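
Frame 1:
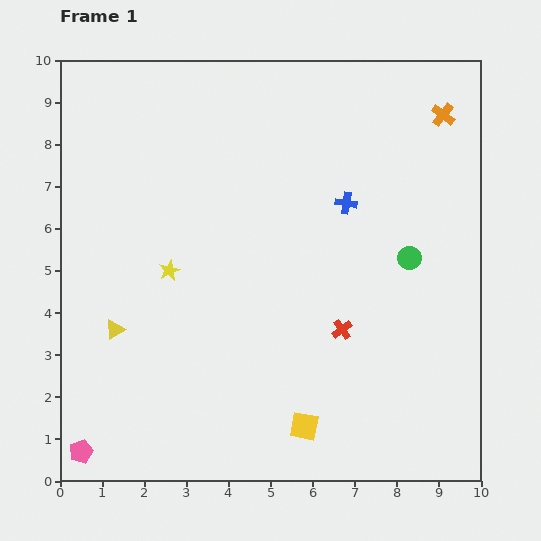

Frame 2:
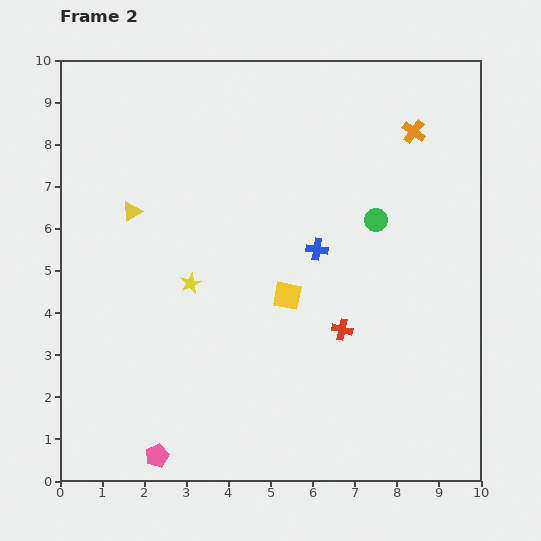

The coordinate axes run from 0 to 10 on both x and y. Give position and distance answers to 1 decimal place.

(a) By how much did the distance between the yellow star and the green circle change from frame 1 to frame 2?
-1.1

Distance in frame 1: 5.7. Distance in frame 2: 4.6.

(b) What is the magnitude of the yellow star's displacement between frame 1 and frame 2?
0.6

The yellow star moved from (2.6, 5.0) to (3.1, 4.7), a distance of √(0.5² + 0.3²) ≈ 0.6.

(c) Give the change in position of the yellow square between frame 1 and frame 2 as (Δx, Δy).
(-0.4, 3.1)

The yellow square was at (5.8, 1.3) in frame 1 and (5.4, 4.4) in frame 2.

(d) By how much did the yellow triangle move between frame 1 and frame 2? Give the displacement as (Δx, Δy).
(0.4, 2.8)

The yellow triangle was at (1.3, 3.6) in frame 1 and (1.7, 6.4) in frame 2.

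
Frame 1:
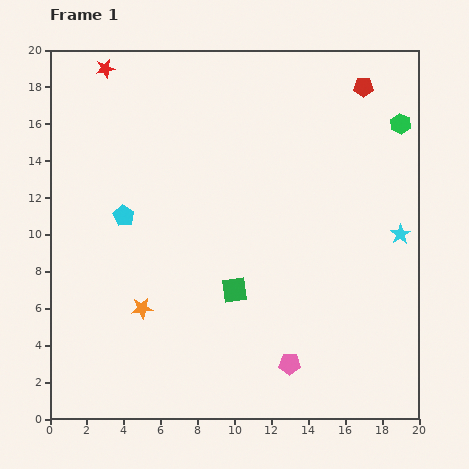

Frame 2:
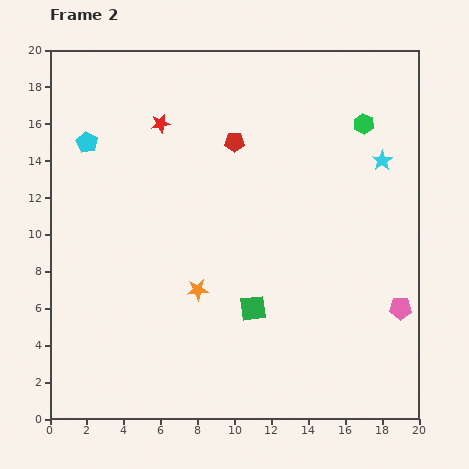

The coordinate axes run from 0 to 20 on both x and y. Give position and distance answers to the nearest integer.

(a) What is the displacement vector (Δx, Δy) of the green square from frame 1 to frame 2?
(1, -1)

The green square was at (10, 7) in frame 1 and (11, 6) in frame 2.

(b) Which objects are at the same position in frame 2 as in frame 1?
none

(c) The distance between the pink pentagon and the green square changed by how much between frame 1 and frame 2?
+3

Distance in frame 1: 5. Distance in frame 2: 8.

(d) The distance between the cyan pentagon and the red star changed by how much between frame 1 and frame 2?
-4

Distance in frame 1: 8. Distance in frame 2: 4.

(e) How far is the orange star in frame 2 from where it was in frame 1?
3

The orange star moved from (5, 6) to (8, 7), a distance of √(3² + 1²) ≈ 3.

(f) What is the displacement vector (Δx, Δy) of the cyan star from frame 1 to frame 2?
(-1, 4)

The cyan star was at (19, 10) in frame 1 and (18, 14) in frame 2.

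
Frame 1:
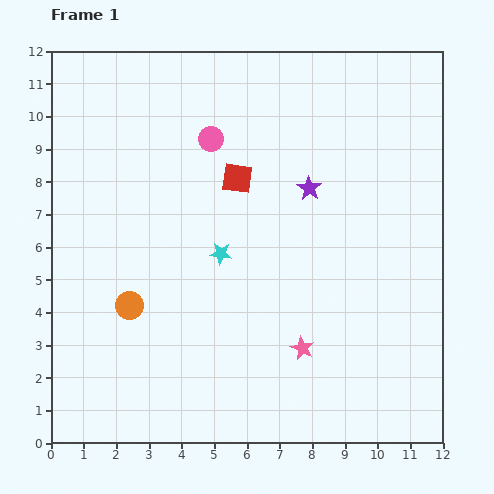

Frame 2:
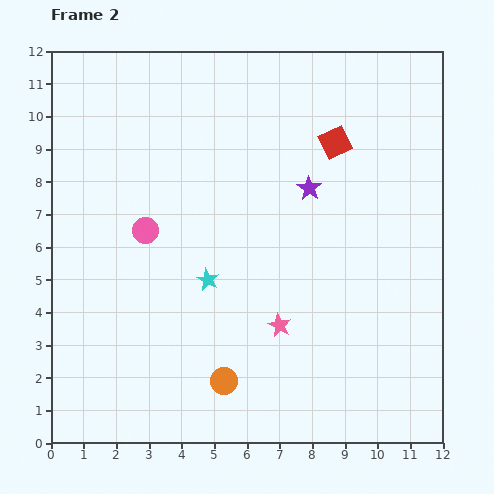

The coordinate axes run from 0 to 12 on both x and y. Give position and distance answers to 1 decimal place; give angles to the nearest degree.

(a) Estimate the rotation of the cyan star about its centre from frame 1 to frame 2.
20° clockwise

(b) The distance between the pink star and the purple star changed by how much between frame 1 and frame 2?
-0.6

Distance in frame 1: 4.9. Distance in frame 2: 4.3.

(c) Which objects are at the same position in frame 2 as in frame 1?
the purple star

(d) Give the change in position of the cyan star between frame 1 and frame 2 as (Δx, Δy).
(-0.4, -0.8)

The cyan star was at (5.2, 5.8) in frame 1 and (4.8, 5.0) in frame 2.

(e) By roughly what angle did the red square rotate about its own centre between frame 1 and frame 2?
33° counter-clockwise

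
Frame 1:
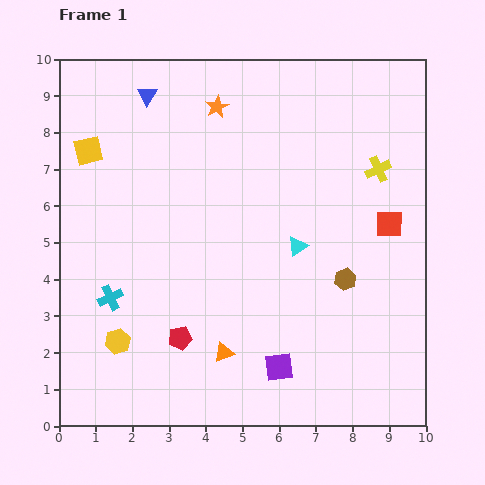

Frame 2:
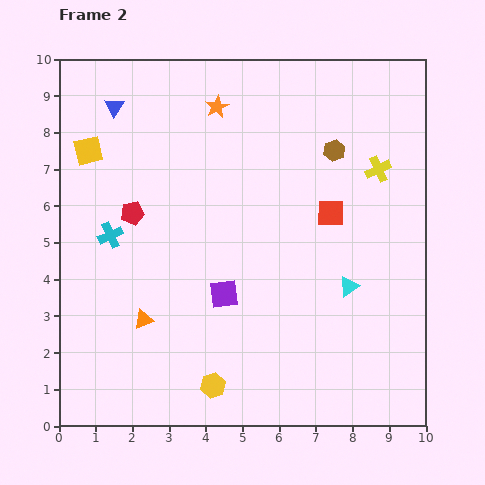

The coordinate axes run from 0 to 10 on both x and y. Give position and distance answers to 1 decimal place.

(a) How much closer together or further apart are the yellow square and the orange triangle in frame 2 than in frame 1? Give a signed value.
-1.8

Distance in frame 1: 6.6. Distance in frame 2: 4.8.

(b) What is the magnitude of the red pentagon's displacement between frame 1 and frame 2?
3.6

The red pentagon moved from (3.3, 2.4) to (2.0, 5.8), a distance of √(1.3² + 3.4²) ≈ 3.6.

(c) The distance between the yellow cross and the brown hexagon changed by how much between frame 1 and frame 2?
-1.8

Distance in frame 1: 3.1. Distance in frame 2: 1.3.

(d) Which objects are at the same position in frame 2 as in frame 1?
the yellow square, the orange star, the yellow cross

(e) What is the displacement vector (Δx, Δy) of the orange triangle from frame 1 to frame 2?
(-2.2, 0.9)

The orange triangle was at (4.5, 2.0) in frame 1 and (2.3, 2.9) in frame 2.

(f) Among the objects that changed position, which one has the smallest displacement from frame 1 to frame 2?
the blue triangle

(moved 0.9)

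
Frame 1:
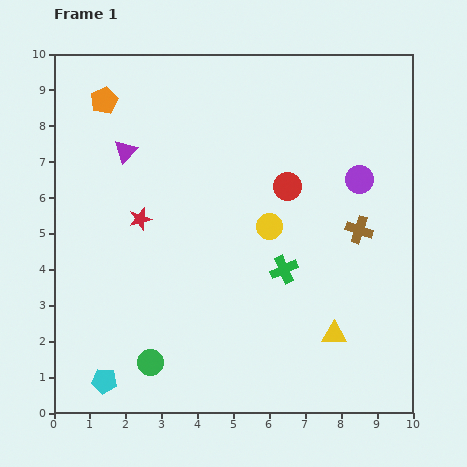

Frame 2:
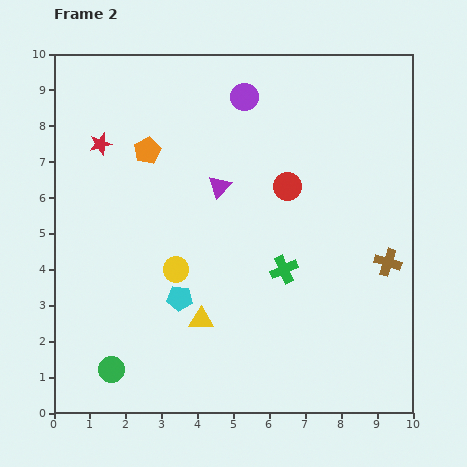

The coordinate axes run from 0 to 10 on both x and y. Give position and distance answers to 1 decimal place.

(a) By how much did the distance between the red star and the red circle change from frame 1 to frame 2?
+1.1

Distance in frame 1: 4.2. Distance in frame 2: 5.3.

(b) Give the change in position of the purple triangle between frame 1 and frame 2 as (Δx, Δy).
(2.6, -1.0)

The purple triangle was at (2.0, 7.3) in frame 1 and (4.6, 6.3) in frame 2.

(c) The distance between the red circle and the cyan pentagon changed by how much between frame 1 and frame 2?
-3.1

Distance in frame 1: 7.4. Distance in frame 2: 4.3.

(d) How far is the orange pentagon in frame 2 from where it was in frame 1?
1.8

The orange pentagon moved from (1.4, 8.7) to (2.6, 7.3), a distance of √(1.2² + 1.4²) ≈ 1.8.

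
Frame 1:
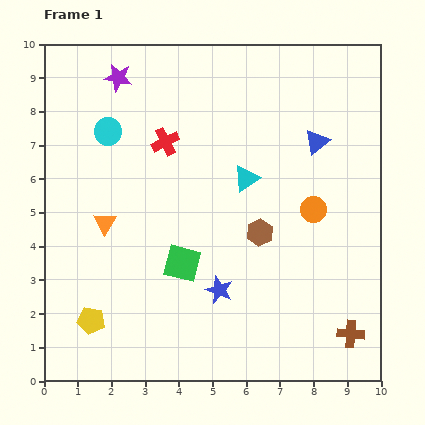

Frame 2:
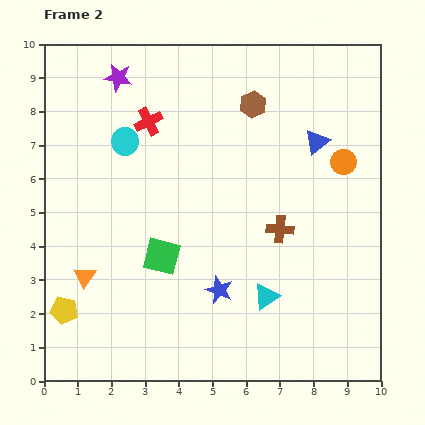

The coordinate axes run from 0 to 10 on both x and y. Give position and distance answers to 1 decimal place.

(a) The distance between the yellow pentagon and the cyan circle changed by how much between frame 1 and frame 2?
-0.3

Distance in frame 1: 5.6. Distance in frame 2: 5.3.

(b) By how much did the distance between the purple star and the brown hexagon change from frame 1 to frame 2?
-2.1

Distance in frame 1: 6.2. Distance in frame 2: 4.1.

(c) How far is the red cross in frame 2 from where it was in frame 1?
0.8

The red cross moved from (3.6, 7.1) to (3.1, 7.7), a distance of √(0.5² + 0.6²) ≈ 0.8.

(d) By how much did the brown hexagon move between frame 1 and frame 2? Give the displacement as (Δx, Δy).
(-0.2, 3.8)

The brown hexagon was at (6.4, 4.4) in frame 1 and (6.2, 8.2) in frame 2.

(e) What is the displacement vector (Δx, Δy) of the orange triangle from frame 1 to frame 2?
(-0.6, -1.6)

The orange triangle was at (1.8, 4.7) in frame 1 and (1.2, 3.1) in frame 2.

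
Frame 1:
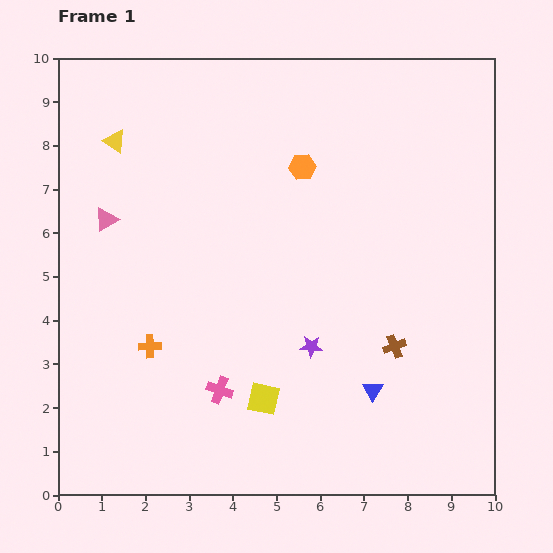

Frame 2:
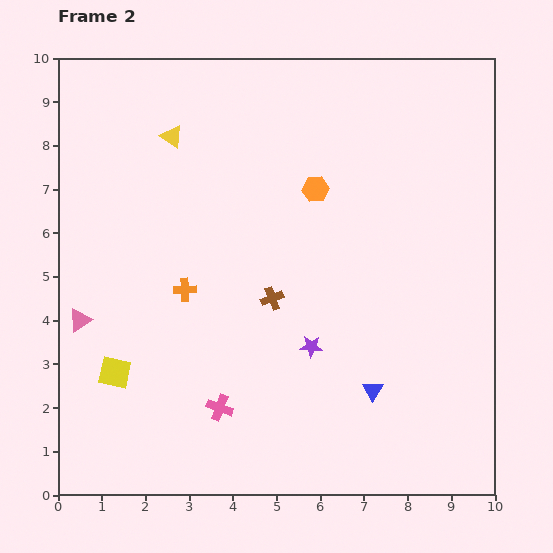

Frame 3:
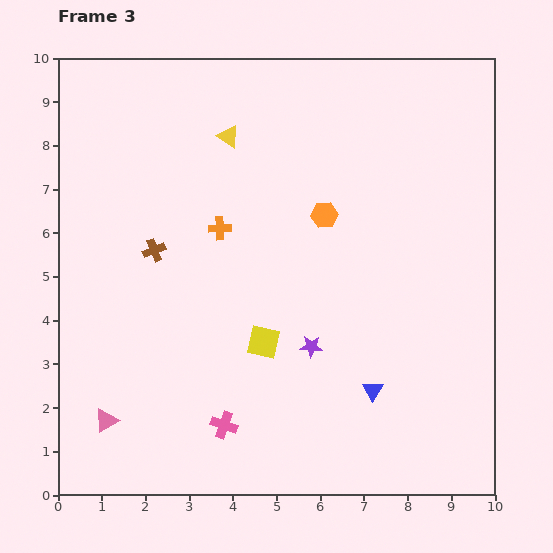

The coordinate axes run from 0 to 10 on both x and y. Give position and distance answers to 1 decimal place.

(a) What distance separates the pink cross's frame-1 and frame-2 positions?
0.4

The pink cross moved from (3.7, 2.4) to (3.7, 2.0), a distance of √(0.0² + 0.4²) ≈ 0.4.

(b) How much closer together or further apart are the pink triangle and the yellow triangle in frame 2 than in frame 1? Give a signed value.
+2.9

Distance in frame 1: 1.8. Distance in frame 2: 4.7.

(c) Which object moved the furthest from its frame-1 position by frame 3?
the brown cross

(moved 5.9; next 4.6)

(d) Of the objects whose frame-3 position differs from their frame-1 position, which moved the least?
the pink cross

(moved 0.8)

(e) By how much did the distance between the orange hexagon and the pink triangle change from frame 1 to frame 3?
+2.2

Distance in frame 1: 4.7. Distance in frame 3: 6.9.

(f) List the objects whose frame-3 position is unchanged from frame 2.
the purple star, the blue triangle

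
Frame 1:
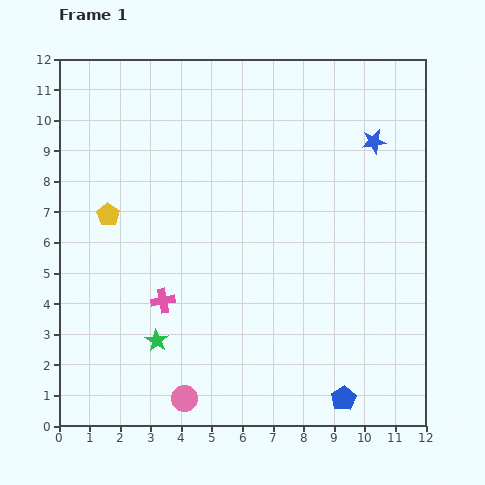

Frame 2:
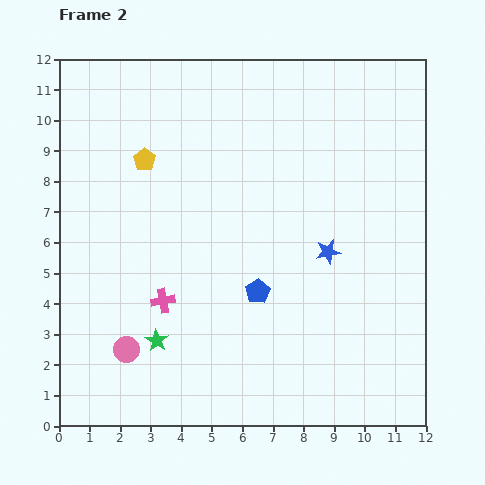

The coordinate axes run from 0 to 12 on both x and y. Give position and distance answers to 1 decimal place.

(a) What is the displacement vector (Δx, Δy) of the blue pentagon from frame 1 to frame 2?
(-2.8, 3.5)

The blue pentagon was at (9.3, 0.9) in frame 1 and (6.5, 4.4) in frame 2.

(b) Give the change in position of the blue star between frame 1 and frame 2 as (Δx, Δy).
(-1.5, -3.6)

The blue star was at (10.3, 9.3) in frame 1 and (8.8, 5.7) in frame 2.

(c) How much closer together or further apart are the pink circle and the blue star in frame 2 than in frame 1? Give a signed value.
-3.1

Distance in frame 1: 10.4. Distance in frame 2: 7.3.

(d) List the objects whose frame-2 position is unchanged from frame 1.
the green star, the pink cross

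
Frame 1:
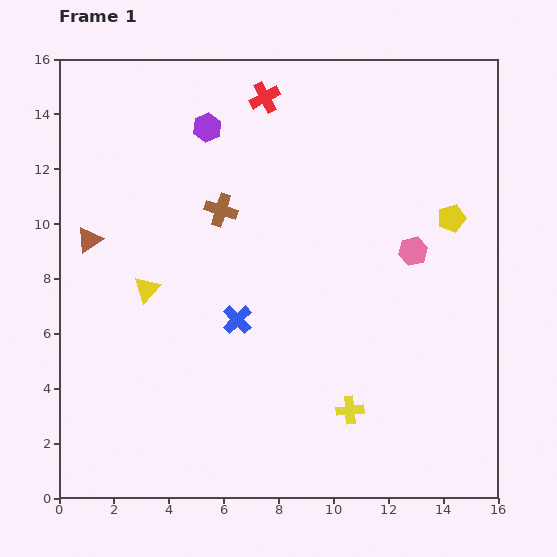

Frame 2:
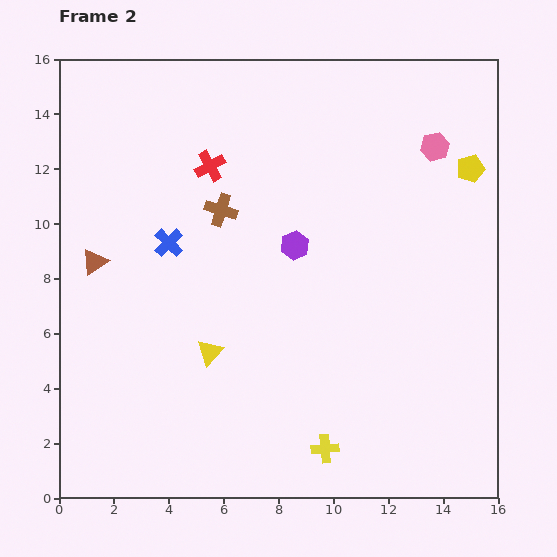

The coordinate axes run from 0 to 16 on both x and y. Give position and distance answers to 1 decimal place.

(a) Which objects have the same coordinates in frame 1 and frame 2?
the brown cross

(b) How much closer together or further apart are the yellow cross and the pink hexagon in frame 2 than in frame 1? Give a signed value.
+5.5

Distance in frame 1: 6.2. Distance in frame 2: 11.7.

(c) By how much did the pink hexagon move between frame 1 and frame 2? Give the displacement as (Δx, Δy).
(0.8, 3.8)

The pink hexagon was at (12.9, 9.0) in frame 1 and (13.7, 12.8) in frame 2.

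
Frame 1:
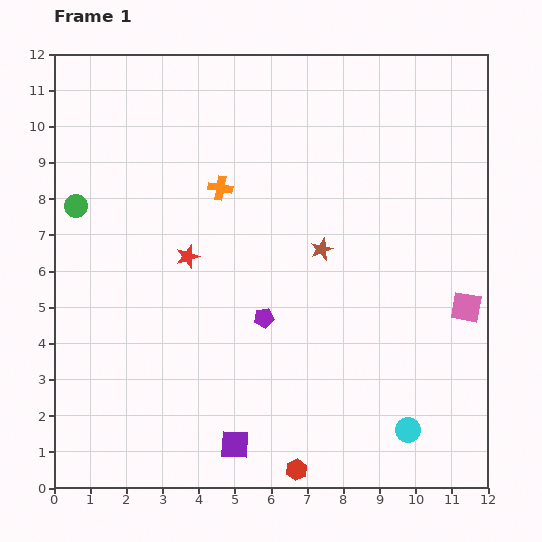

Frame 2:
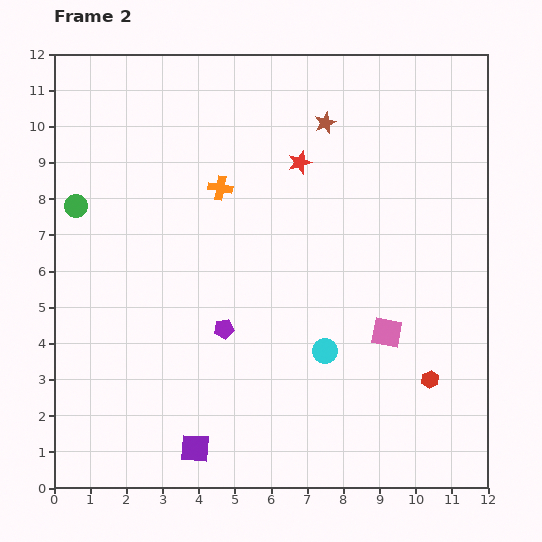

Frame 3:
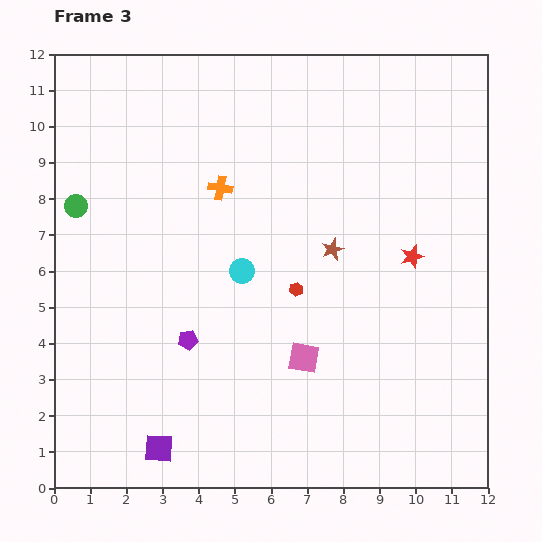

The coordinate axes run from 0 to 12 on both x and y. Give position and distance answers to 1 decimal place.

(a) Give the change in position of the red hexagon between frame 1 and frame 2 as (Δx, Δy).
(3.7, 2.5)

The red hexagon was at (6.7, 0.5) in frame 1 and (10.4, 3.0) in frame 2.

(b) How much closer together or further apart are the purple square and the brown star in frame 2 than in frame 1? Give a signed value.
+3.8

Distance in frame 1: 5.9. Distance in frame 2: 9.7.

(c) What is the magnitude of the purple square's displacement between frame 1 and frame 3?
2.1

The purple square moved from (5.0, 1.2) to (2.9, 1.1), a distance of √(2.1² + 0.1²) ≈ 2.1.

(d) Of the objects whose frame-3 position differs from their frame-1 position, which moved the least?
the brown star

(moved 0.3)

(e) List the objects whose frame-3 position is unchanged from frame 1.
the green circle, the orange cross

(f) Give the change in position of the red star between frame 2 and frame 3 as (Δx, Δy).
(3.1, -2.6)

The red star was at (6.8, 9.0) in frame 2 and (9.9, 6.4) in frame 3.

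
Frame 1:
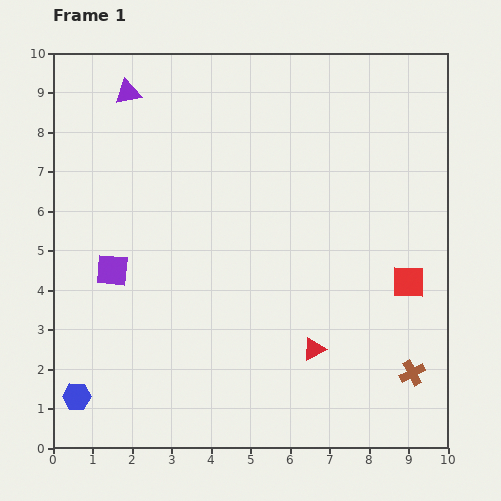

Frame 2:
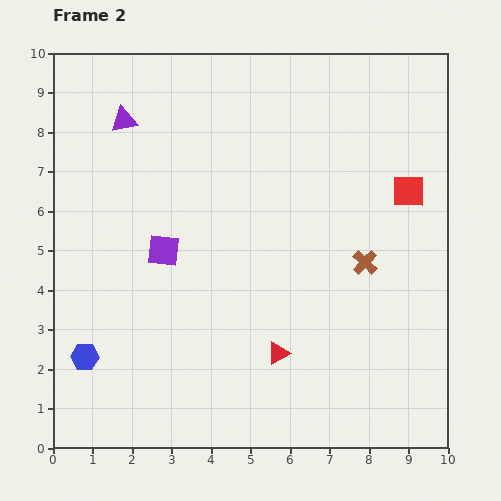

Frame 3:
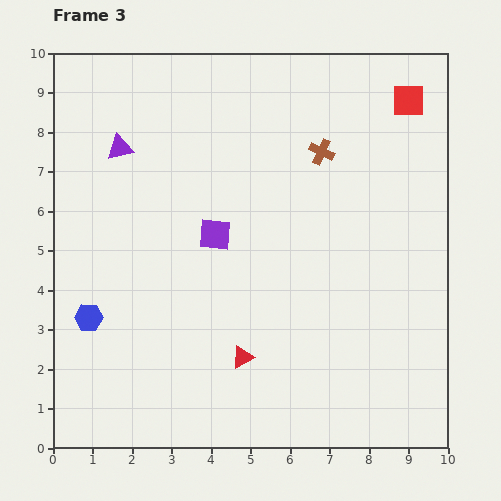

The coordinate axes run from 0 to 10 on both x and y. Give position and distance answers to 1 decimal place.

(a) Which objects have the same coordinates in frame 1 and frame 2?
none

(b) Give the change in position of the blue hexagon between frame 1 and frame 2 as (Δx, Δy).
(0.2, 1.0)

The blue hexagon was at (0.6, 1.3) in frame 1 and (0.8, 2.3) in frame 2.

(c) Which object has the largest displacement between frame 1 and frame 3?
the brown cross

(moved 6.1; next 4.6)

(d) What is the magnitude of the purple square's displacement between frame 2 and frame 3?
1.4

The purple square moved from (2.8, 5.0) to (4.1, 5.4), a distance of √(1.3² + 0.4²) ≈ 1.4.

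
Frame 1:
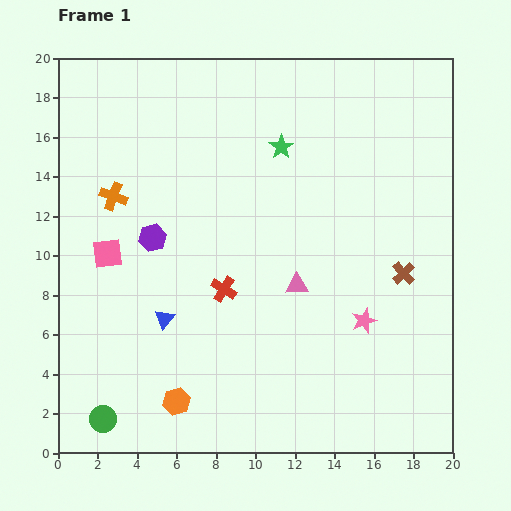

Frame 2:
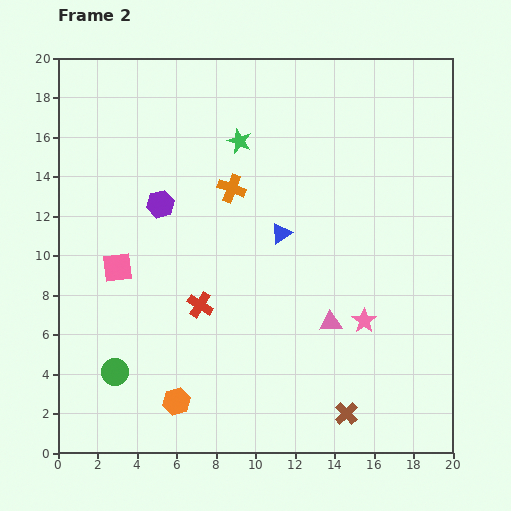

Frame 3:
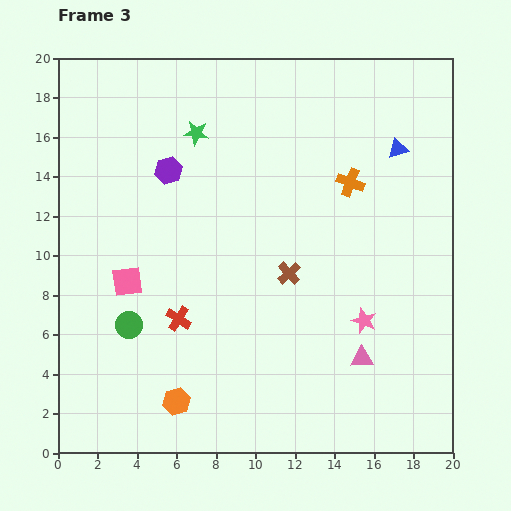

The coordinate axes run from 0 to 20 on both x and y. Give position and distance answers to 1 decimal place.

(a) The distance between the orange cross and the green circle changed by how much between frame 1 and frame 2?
-0.3

Distance in frame 1: 11.3. Distance in frame 2: 11.0.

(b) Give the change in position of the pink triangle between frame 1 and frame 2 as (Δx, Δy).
(1.7, -1.9)

The pink triangle was at (12.1, 8.5) in frame 1 and (13.8, 6.6) in frame 2.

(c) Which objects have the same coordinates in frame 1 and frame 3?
the orange hexagon, the pink star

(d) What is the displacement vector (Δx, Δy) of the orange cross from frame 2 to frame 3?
(6.0, 0.3)

The orange cross was at (8.8, 13.4) in frame 2 and (14.8, 13.7) in frame 3.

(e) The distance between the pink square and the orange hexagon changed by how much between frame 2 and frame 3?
-0.8

Distance in frame 2: 7.4. Distance in frame 3: 6.6.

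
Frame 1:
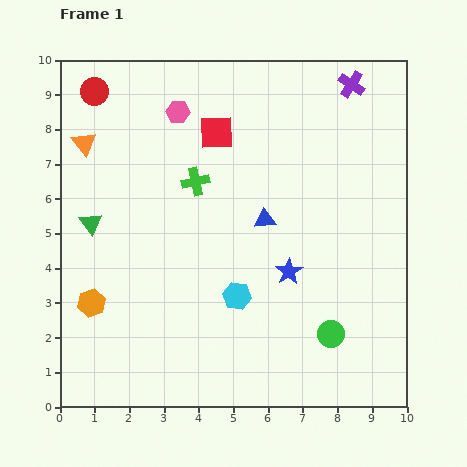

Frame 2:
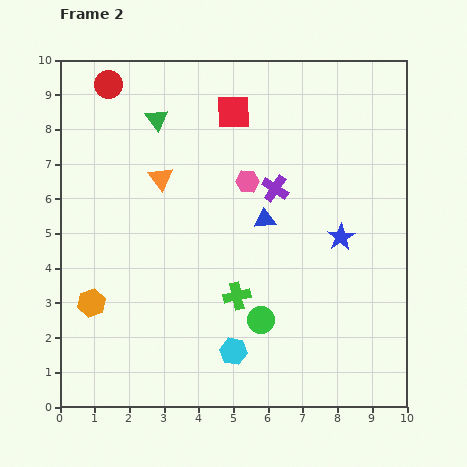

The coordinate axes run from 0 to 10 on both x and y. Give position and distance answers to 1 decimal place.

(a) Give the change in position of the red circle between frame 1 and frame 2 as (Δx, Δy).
(0.4, 0.2)

The red circle was at (1.0, 9.1) in frame 1 and (1.4, 9.3) in frame 2.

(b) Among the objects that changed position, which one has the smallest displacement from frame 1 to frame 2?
the red circle

(moved 0.4)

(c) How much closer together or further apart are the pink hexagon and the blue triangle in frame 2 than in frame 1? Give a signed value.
-2.8

Distance in frame 1: 4.0. Distance in frame 2: 1.2.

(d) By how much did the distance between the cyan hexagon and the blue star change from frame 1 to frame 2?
+2.8

Distance in frame 1: 1.7. Distance in frame 2: 4.5.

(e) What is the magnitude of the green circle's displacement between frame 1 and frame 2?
2.0

The green circle moved from (7.8, 2.1) to (5.8, 2.5), a distance of √(2.0² + 0.4²) ≈ 2.0.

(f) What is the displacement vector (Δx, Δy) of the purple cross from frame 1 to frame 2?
(-2.2, -3.0)

The purple cross was at (8.4, 9.3) in frame 1 and (6.2, 6.3) in frame 2.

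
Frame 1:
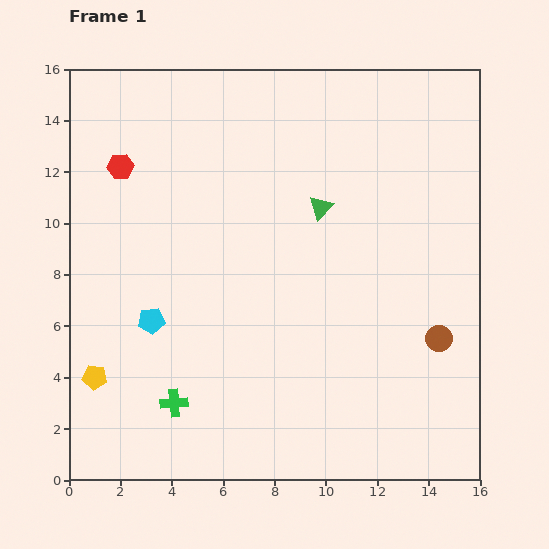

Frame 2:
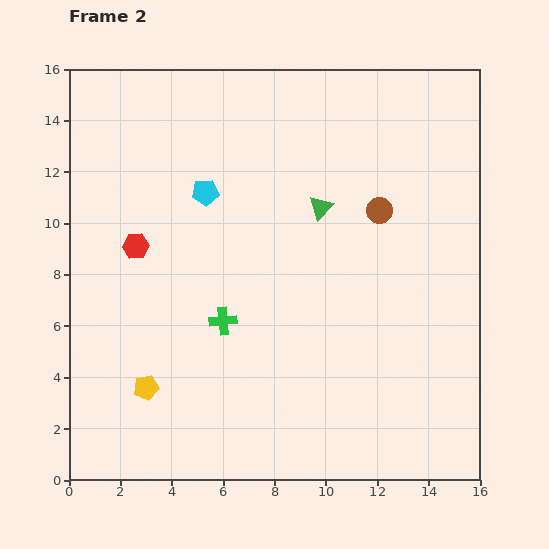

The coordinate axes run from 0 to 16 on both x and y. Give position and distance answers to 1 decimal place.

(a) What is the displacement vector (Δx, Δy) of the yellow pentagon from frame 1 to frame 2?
(2.0, -0.4)

The yellow pentagon was at (1.0, 4.0) in frame 1 and (3.0, 3.6) in frame 2.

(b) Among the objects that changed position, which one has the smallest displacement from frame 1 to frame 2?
the yellow pentagon

(moved 2.0)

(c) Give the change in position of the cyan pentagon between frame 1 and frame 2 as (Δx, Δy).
(2.1, 5.0)

The cyan pentagon was at (3.2, 6.2) in frame 1 and (5.3, 11.2) in frame 2.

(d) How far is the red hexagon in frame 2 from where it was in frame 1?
3.2

The red hexagon moved from (2.0, 12.2) to (2.6, 9.1), a distance of √(0.6² + 3.1²) ≈ 3.2.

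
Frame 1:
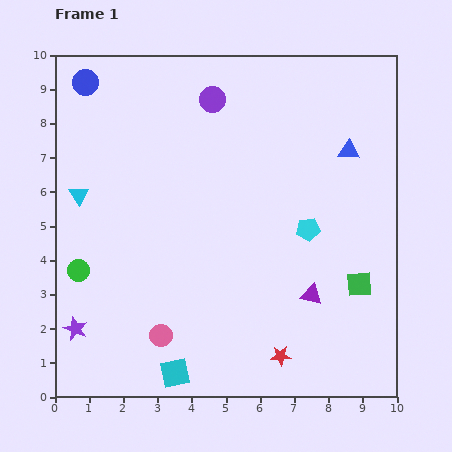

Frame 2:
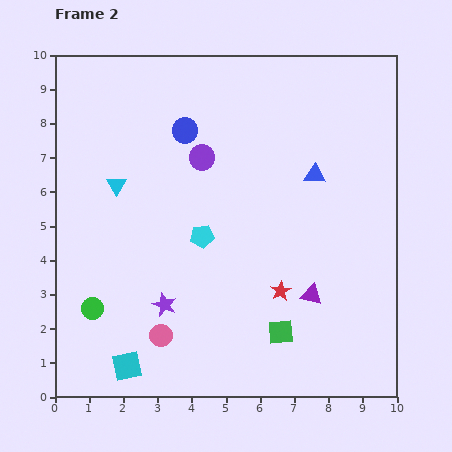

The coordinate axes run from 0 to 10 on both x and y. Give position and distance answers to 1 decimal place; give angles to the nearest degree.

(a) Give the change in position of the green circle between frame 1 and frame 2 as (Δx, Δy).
(0.4, -1.1)

The green circle was at (0.7, 3.7) in frame 1 and (1.1, 2.6) in frame 2.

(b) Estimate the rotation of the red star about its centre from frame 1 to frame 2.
28° counter-clockwise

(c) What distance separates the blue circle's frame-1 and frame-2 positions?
3.2

The blue circle moved from (0.9, 9.2) to (3.8, 7.8), a distance of √(2.9² + 1.4²) ≈ 3.2.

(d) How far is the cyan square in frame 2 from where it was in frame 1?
1.4

The cyan square moved from (3.5, 0.7) to (2.1, 0.9), a distance of √(1.4² + 0.2²) ≈ 1.4.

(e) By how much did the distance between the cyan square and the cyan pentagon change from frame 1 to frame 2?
-1.3

Distance in frame 1: 5.7. Distance in frame 2: 4.4.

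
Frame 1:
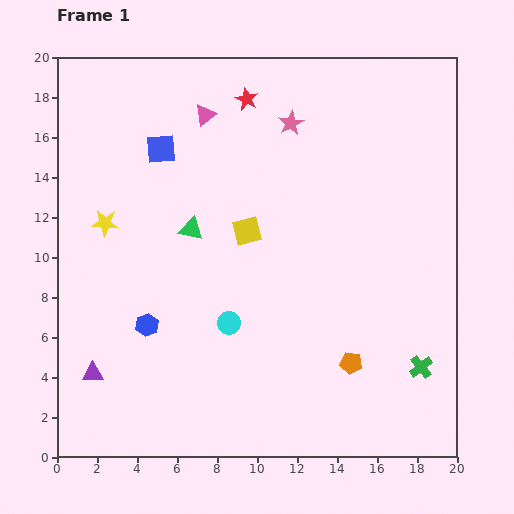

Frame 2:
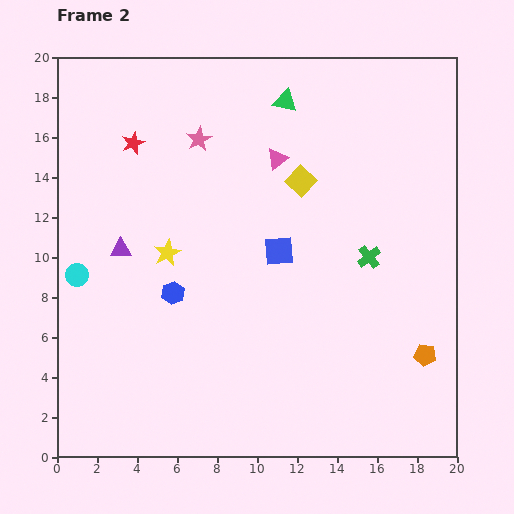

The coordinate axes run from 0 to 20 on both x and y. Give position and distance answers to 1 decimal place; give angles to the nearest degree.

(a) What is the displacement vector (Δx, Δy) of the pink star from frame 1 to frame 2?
(-4.6, -0.8)

The pink star was at (11.7, 16.7) in frame 1 and (7.1, 15.9) in frame 2.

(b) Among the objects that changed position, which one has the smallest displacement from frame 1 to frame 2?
the blue hexagon

(moved 2.1)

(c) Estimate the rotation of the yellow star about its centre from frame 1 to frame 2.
30° counter-clockwise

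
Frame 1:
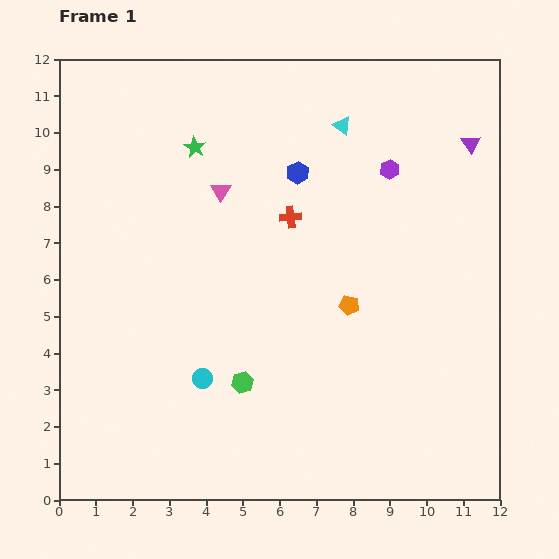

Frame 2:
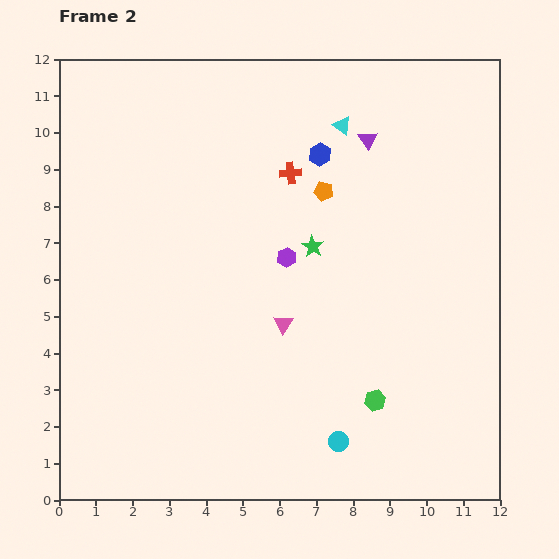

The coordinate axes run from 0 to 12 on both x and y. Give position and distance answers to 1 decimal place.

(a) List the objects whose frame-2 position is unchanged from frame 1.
the cyan triangle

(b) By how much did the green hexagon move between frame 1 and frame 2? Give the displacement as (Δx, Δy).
(3.6, -0.5)

The green hexagon was at (5.0, 3.2) in frame 1 and (8.6, 2.7) in frame 2.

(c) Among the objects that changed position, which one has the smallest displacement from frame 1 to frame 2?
the blue hexagon

(moved 0.8)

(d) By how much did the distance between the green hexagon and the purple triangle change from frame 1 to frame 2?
-1.9

Distance in frame 1: 9.0. Distance in frame 2: 7.1.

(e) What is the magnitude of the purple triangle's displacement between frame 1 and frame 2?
2.8

The purple triangle moved from (11.2, 9.7) to (8.4, 9.8), a distance of √(2.8² + 0.1²) ≈ 2.8.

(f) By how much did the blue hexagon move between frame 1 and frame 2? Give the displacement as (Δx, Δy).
(0.6, 0.5)

The blue hexagon was at (6.5, 8.9) in frame 1 and (7.1, 9.4) in frame 2.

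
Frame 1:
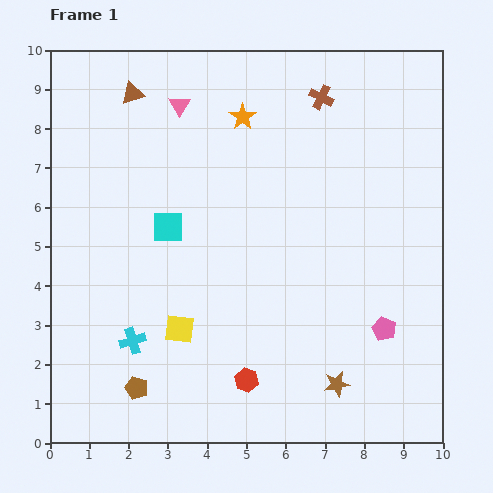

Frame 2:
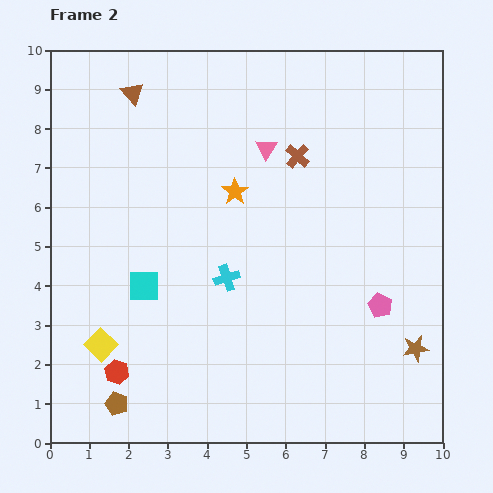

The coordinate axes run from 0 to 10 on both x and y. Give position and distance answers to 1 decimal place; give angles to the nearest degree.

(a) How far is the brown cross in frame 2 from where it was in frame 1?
1.6

The brown cross moved from (6.9, 8.8) to (6.3, 7.3), a distance of √(0.6² + 1.5²) ≈ 1.6.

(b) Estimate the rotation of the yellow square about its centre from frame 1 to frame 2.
37° clockwise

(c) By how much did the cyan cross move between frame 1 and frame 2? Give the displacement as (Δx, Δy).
(2.4, 1.6)

The cyan cross was at (2.1, 2.6) in frame 1 and (4.5, 4.2) in frame 2.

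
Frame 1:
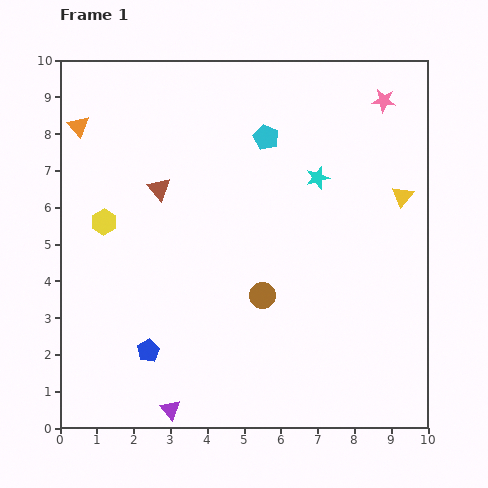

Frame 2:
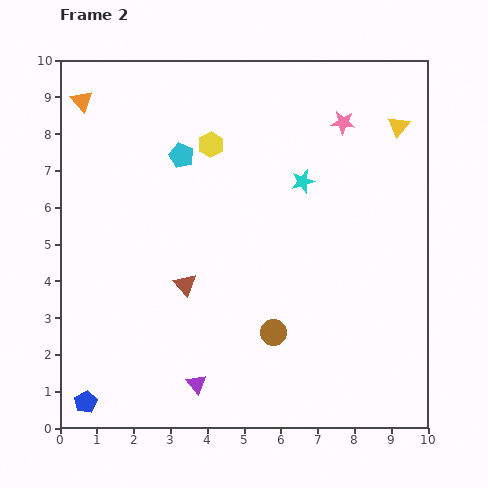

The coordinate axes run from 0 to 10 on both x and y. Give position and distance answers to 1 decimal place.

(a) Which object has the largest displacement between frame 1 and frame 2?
the yellow hexagon

(moved 3.6; next 2.7)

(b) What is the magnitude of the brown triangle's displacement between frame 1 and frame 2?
2.7

The brown triangle moved from (2.7, 6.5) to (3.4, 3.9), a distance of √(0.7² + 2.6²) ≈ 2.7.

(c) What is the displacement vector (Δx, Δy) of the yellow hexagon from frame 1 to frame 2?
(2.9, 2.1)

The yellow hexagon was at (1.2, 5.6) in frame 1 and (4.1, 7.7) in frame 2.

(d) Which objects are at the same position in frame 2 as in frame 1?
none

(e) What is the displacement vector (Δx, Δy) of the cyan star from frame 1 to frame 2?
(-0.4, -0.1)

The cyan star was at (7.0, 6.8) in frame 1 and (6.6, 6.7) in frame 2.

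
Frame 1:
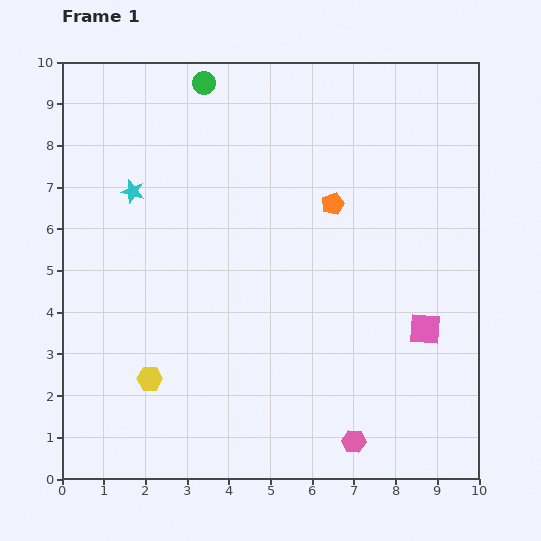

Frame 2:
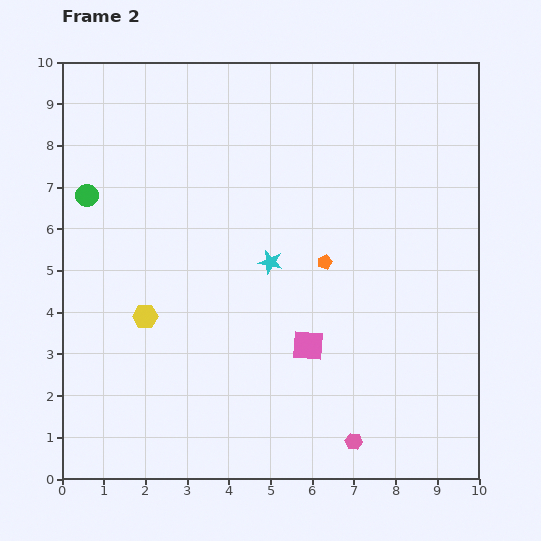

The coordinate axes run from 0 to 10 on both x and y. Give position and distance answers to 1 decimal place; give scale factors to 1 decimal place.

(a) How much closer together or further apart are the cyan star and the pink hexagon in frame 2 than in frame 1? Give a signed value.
-3.3

Distance in frame 1: 8.0. Distance in frame 2: 4.7.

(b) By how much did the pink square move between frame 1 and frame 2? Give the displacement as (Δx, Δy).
(-2.8, -0.4)

The pink square was at (8.7, 3.6) in frame 1 and (5.9, 3.2) in frame 2.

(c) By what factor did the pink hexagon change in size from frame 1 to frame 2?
0.7×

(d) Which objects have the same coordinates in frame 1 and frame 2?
the pink hexagon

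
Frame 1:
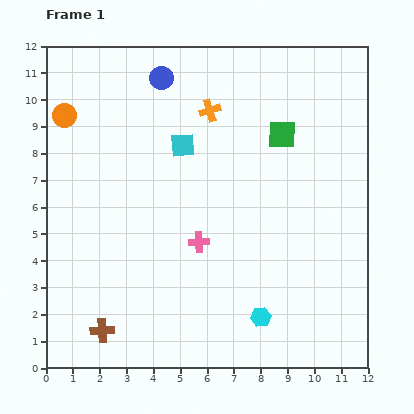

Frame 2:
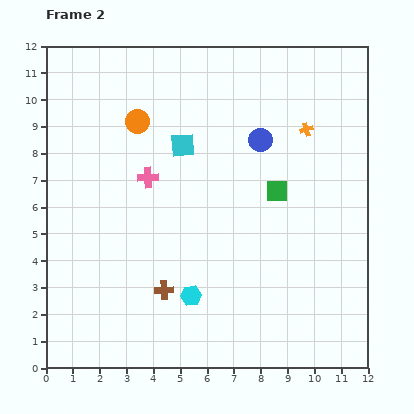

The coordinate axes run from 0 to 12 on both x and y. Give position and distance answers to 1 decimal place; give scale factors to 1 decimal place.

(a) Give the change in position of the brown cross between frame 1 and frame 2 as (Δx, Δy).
(2.3, 1.5)

The brown cross was at (2.1, 1.4) in frame 1 and (4.4, 2.9) in frame 2.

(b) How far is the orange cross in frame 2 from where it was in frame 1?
3.7

The orange cross moved from (6.1, 9.6) to (9.7, 8.9), a distance of √(3.6² + 0.7²) ≈ 3.7.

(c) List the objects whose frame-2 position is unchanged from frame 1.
the cyan square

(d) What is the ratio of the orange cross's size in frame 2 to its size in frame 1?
0.6×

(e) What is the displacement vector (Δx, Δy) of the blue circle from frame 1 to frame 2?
(3.7, -2.3)

The blue circle was at (4.3, 10.8) in frame 1 and (8.0, 8.5) in frame 2.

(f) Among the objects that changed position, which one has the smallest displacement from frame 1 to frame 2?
the green square

(moved 2.1)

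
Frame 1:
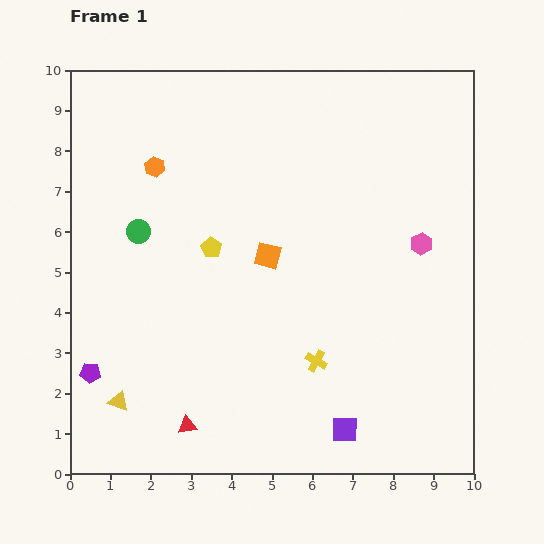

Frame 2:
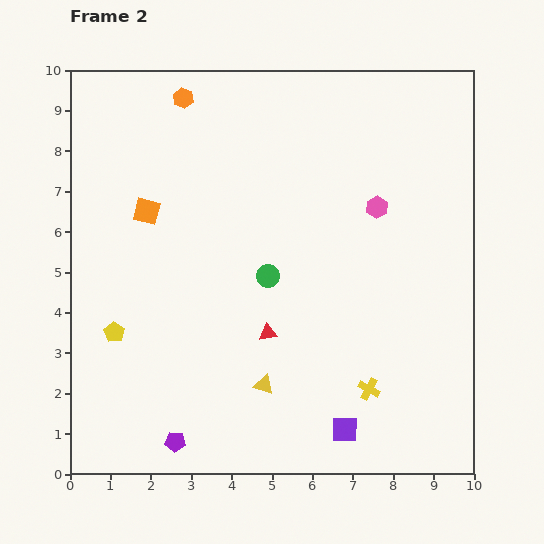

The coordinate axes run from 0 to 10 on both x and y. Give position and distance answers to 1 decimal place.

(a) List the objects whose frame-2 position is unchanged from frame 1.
the purple square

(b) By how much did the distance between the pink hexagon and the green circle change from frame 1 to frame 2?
-3.8

Distance in frame 1: 7.0. Distance in frame 2: 3.2.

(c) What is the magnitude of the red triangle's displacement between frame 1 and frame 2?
3.0

The red triangle moved from (2.9, 1.2) to (4.9, 3.5), a distance of √(2.0² + 2.3²) ≈ 3.0.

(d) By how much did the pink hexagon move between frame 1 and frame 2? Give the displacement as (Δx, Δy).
(-1.1, 0.9)

The pink hexagon was at (8.7, 5.7) in frame 1 and (7.6, 6.6) in frame 2.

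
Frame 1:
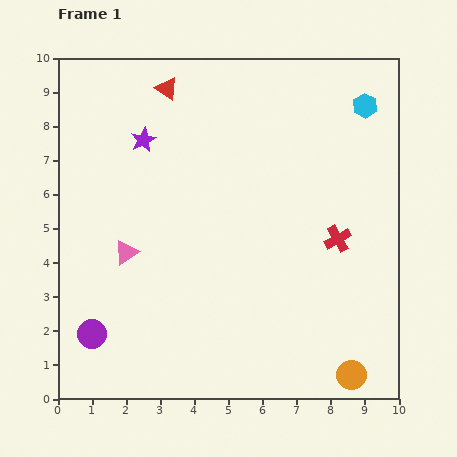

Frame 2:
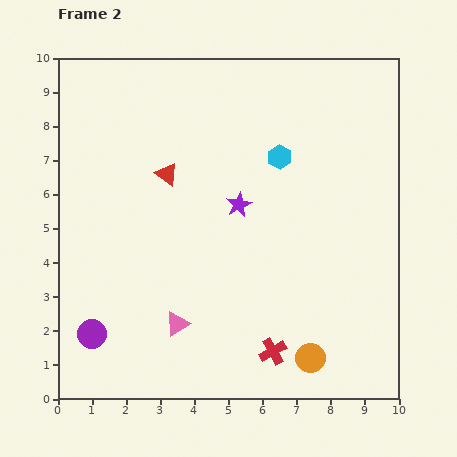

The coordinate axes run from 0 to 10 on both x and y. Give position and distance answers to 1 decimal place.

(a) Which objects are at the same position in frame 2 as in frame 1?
the purple circle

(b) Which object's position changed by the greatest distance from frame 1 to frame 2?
the red cross

(moved 3.8; next 3.4)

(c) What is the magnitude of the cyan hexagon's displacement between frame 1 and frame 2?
2.9

The cyan hexagon moved from (9.0, 8.6) to (6.5, 7.1), a distance of √(2.5² + 1.5²) ≈ 2.9.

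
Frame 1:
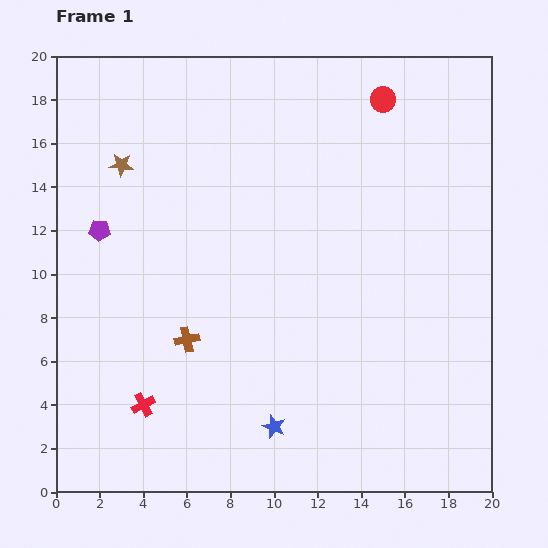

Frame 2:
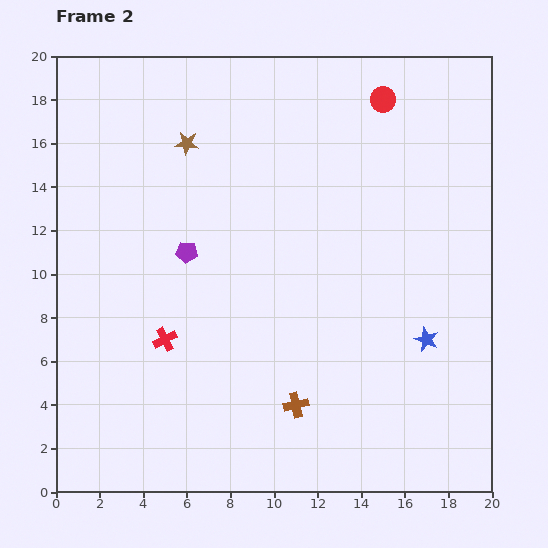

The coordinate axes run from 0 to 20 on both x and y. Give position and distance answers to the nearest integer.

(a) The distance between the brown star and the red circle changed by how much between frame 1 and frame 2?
-3

Distance in frame 1: 12. Distance in frame 2: 9.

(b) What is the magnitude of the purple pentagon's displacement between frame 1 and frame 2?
4

The purple pentagon moved from (2, 12) to (6, 11), a distance of √(4² + 1²) ≈ 4.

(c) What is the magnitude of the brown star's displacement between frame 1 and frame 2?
3

The brown star moved from (3, 15) to (6, 16), a distance of √(3² + 1²) ≈ 3.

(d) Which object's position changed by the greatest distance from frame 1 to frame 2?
the blue star

(moved 8; next 6)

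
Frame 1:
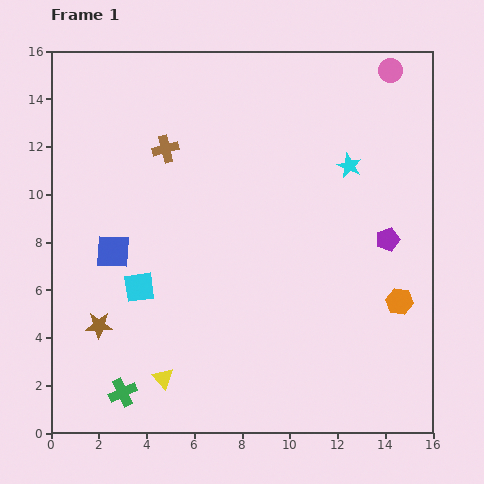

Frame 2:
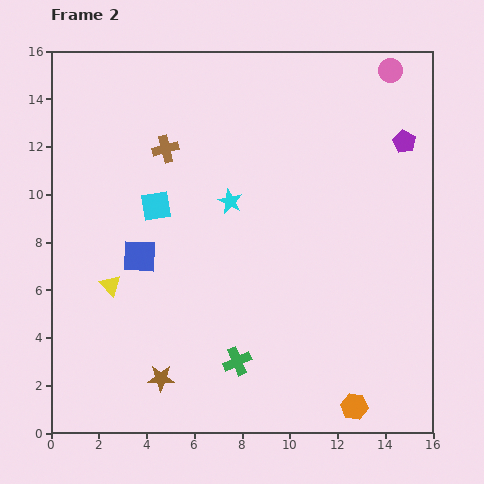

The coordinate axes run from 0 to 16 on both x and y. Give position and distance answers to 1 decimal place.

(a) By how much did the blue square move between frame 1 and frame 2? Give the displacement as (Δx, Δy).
(1.1, -0.2)

The blue square was at (2.6, 7.6) in frame 1 and (3.7, 7.4) in frame 2.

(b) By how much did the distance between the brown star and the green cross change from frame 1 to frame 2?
+0.3

Distance in frame 1: 3.0. Distance in frame 2: 3.3.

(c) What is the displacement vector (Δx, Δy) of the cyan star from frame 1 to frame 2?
(-5.0, -1.5)

The cyan star was at (12.5, 11.2) in frame 1 and (7.5, 9.7) in frame 2.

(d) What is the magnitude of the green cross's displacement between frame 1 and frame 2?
5.0

The green cross moved from (3.0, 1.7) to (7.8, 3.0), a distance of √(4.8² + 1.3²) ≈ 5.0.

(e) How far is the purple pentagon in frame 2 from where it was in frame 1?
4.2

The purple pentagon moved from (14.1, 8.1) to (14.8, 12.2), a distance of √(0.7² + 4.1²) ≈ 4.2.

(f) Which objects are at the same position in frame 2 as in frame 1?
the brown cross, the pink circle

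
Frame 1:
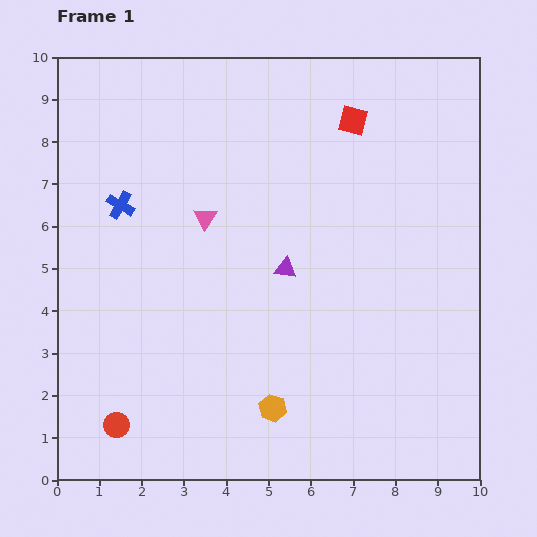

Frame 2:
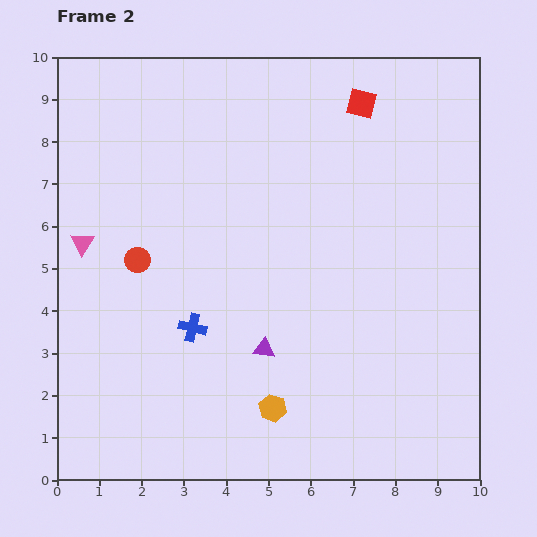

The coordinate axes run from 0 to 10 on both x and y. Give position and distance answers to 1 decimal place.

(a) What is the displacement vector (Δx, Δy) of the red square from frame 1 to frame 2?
(0.2, 0.4)

The red square was at (7.0, 8.5) in frame 1 and (7.2, 8.9) in frame 2.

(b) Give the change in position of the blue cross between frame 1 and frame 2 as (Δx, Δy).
(1.7, -2.9)

The blue cross was at (1.5, 6.5) in frame 1 and (3.2, 3.6) in frame 2.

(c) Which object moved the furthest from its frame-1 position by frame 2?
the red circle

(moved 3.9; next 3.4)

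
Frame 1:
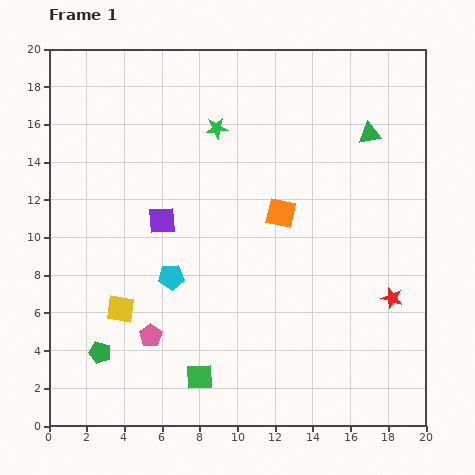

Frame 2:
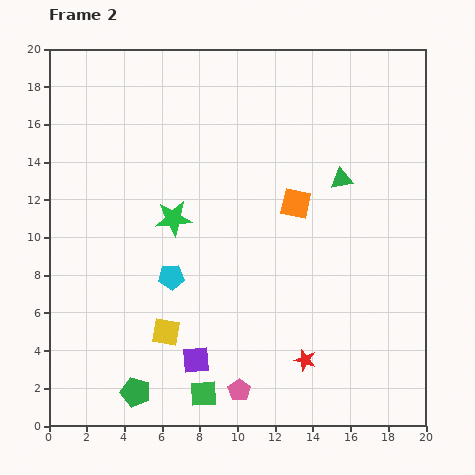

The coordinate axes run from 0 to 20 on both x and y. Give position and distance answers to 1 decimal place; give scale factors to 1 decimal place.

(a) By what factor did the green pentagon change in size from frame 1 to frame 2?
1.3×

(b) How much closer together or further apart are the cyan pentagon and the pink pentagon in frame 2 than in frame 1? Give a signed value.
+3.7

Distance in frame 1: 3.3. Distance in frame 2: 7.0.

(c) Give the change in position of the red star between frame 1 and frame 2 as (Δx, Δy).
(-4.6, -3.3)

The red star was at (18.2, 6.8) in frame 1 and (13.6, 3.5) in frame 2.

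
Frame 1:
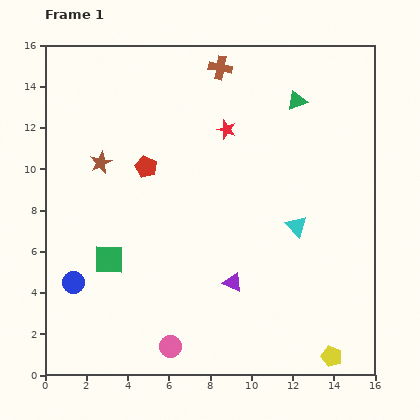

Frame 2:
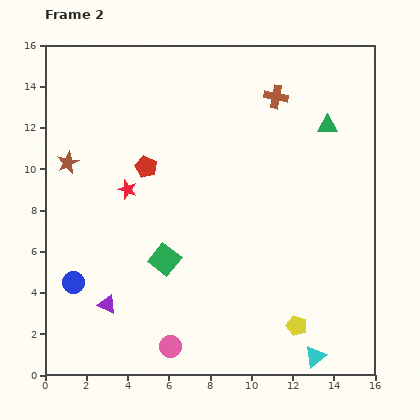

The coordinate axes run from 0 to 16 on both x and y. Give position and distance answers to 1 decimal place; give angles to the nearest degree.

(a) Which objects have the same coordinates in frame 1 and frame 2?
the pink circle, the blue circle, the red pentagon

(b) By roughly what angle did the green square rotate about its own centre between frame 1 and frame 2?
39° clockwise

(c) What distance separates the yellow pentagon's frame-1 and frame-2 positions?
2.3

The yellow pentagon moved from (13.9, 0.9) to (12.2, 2.4), a distance of √(1.7² + 1.5²) ≈ 2.3.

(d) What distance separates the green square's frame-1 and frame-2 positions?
2.7

The green square moved from (3.1, 5.6) to (5.8, 5.6), a distance of √(2.7² + 0.0²) ≈ 2.7.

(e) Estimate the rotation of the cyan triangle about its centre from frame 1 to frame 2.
34° clockwise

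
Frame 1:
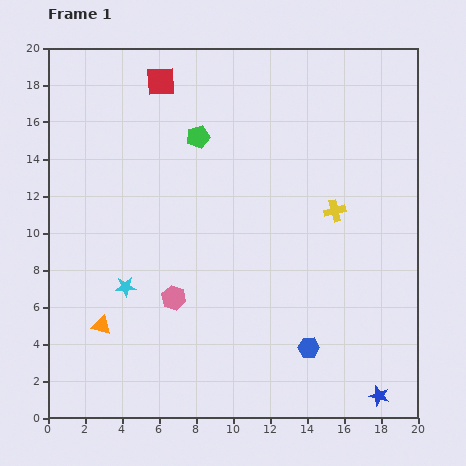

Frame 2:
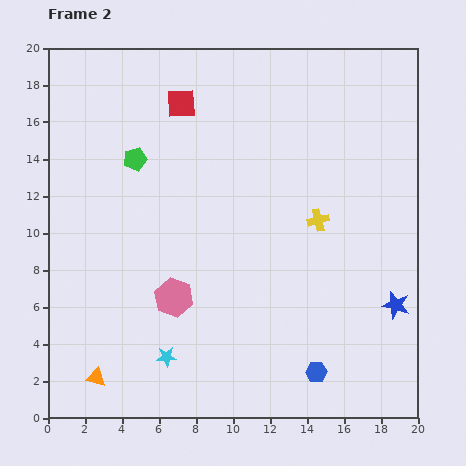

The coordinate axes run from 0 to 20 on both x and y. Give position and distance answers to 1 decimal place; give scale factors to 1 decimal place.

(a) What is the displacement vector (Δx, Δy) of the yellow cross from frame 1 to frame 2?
(-0.9, -0.5)

The yellow cross was at (15.5, 11.2) in frame 1 and (14.6, 10.7) in frame 2.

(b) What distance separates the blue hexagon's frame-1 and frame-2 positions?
1.4

The blue hexagon moved from (14.1, 3.8) to (14.5, 2.5), a distance of √(0.4² + 1.3²) ≈ 1.4.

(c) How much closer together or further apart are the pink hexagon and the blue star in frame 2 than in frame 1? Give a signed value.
-0.3

Distance in frame 1: 12.3. Distance in frame 2: 12.0.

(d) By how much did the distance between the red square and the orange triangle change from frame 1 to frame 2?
+1.9

Distance in frame 1: 13.6. Distance in frame 2: 15.5.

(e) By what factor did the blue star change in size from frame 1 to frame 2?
1.4×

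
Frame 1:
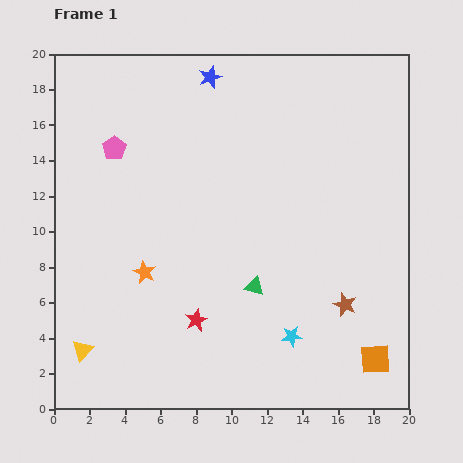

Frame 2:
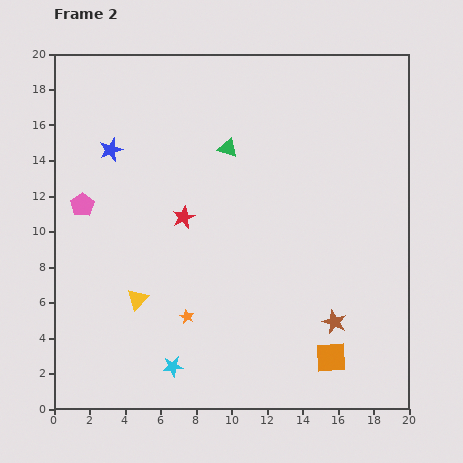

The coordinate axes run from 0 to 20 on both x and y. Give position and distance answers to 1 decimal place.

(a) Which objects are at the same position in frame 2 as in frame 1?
none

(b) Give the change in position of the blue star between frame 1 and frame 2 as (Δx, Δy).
(-5.6, -4.1)

The blue star was at (8.8, 18.7) in frame 1 and (3.2, 14.6) in frame 2.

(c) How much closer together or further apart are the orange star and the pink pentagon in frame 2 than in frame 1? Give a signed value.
+1.4

Distance in frame 1: 7.2. Distance in frame 2: 8.6.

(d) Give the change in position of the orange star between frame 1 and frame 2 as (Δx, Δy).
(2.4, -2.5)

The orange star was at (5.1, 7.7) in frame 1 and (7.5, 5.2) in frame 2.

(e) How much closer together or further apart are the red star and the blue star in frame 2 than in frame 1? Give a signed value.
-8.1

Distance in frame 1: 13.7. Distance in frame 2: 5.6.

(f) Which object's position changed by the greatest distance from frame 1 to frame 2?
the green triangle

(moved 7.9; next 6.9)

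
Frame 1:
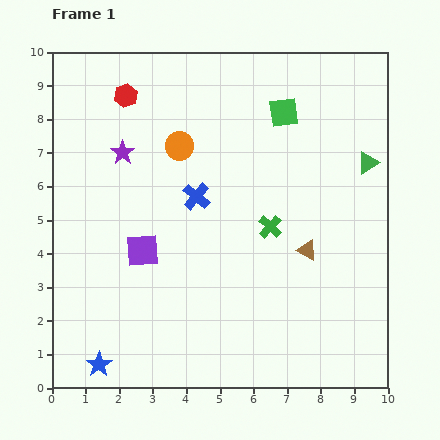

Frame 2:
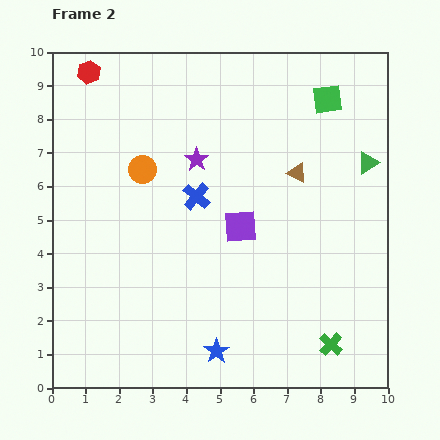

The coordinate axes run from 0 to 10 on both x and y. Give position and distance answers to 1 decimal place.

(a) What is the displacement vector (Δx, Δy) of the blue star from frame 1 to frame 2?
(3.5, 0.4)

The blue star was at (1.4, 0.7) in frame 1 and (4.9, 1.1) in frame 2.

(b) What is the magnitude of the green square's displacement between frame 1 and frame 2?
1.4

The green square moved from (6.9, 8.2) to (8.2, 8.6), a distance of √(1.3² + 0.4²) ≈ 1.4.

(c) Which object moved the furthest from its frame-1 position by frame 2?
the green cross

(moved 3.9; next 3.5)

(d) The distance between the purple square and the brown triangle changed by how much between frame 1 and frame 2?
-2.6

Distance in frame 1: 4.9. Distance in frame 2: 2.3.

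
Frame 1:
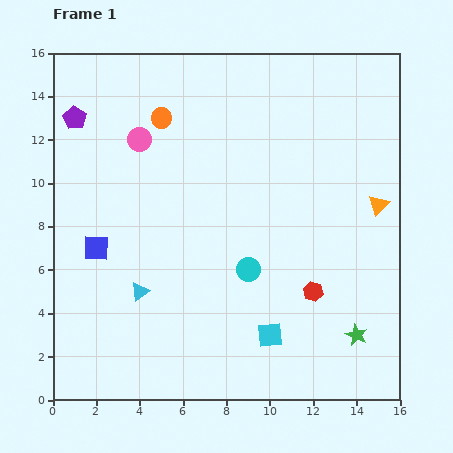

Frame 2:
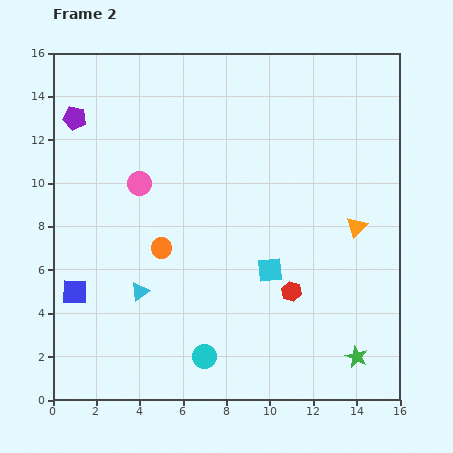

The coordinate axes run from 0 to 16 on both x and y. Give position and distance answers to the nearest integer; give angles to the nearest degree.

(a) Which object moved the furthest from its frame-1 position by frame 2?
the orange circle

(moved 6; next 4)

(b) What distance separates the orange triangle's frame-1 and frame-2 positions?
1

The orange triangle moved from (15, 9) to (14, 8), a distance of √(1² + 1²) ≈ 1.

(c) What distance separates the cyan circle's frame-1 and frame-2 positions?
4

The cyan circle moved from (9, 6) to (7, 2), a distance of √(2² + 4²) ≈ 4.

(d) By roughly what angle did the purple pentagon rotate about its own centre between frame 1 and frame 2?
20° counter-clockwise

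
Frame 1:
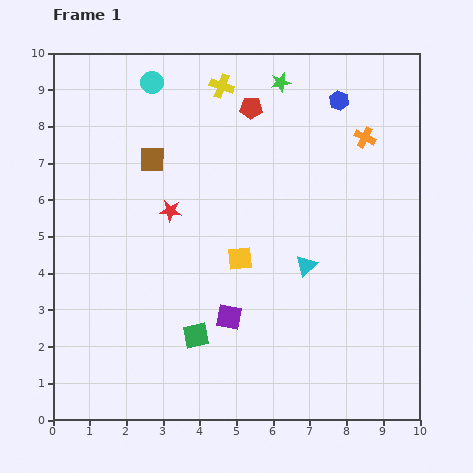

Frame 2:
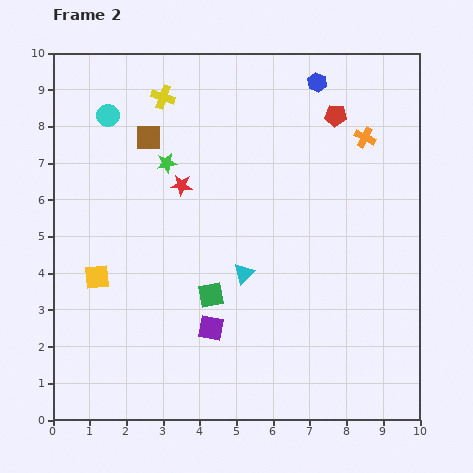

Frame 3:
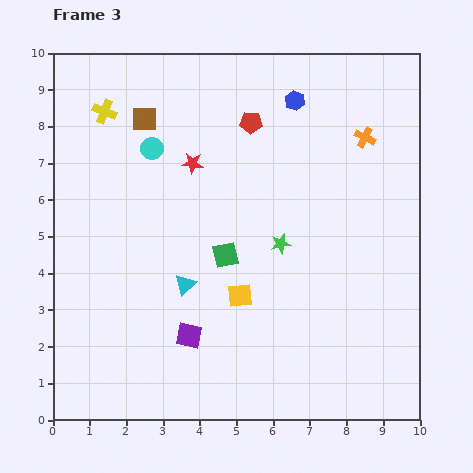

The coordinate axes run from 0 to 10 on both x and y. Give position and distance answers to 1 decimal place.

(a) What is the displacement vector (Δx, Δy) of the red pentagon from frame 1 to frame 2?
(2.3, -0.2)

The red pentagon was at (5.4, 8.5) in frame 1 and (7.7, 8.3) in frame 2.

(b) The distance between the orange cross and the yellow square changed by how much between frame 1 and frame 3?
+0.8

Distance in frame 1: 4.7. Distance in frame 3: 5.5.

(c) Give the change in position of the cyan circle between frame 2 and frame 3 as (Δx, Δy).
(1.2, -0.9)

The cyan circle was at (1.5, 8.3) in frame 2 and (2.7, 7.4) in frame 3.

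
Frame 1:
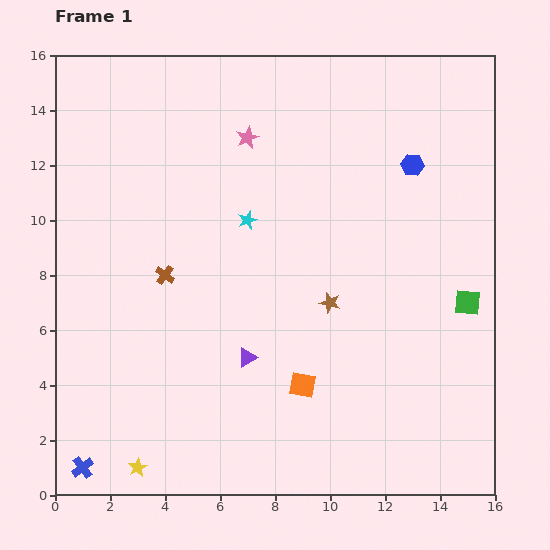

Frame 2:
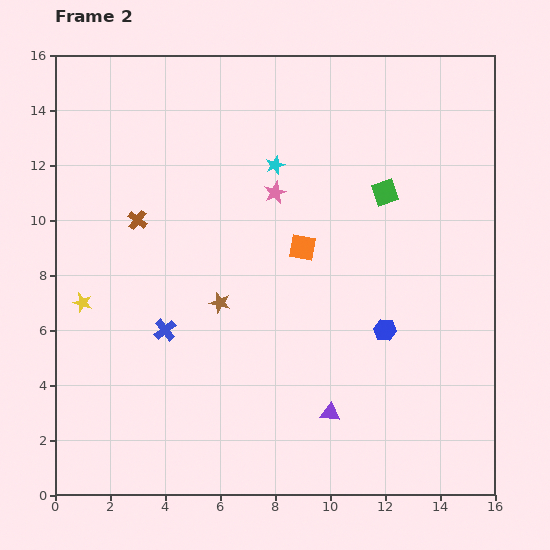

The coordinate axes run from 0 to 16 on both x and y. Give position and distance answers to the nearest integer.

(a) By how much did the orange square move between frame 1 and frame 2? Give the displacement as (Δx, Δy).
(0, 5)

The orange square was at (9, 4) in frame 1 and (9, 9) in frame 2.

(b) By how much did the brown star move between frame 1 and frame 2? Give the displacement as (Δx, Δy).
(-4, 0)

The brown star was at (10, 7) in frame 1 and (6, 7) in frame 2.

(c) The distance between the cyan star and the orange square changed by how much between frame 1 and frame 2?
-3

Distance in frame 1: 6. Distance in frame 2: 3.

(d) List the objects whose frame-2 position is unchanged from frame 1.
none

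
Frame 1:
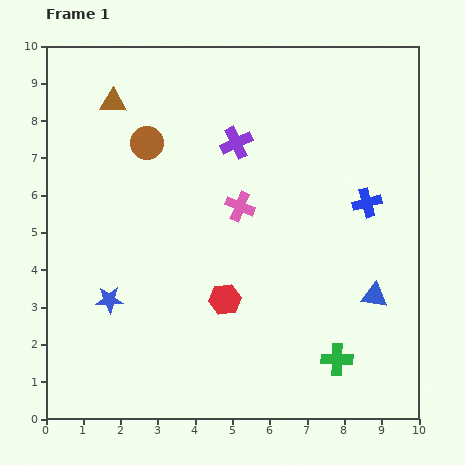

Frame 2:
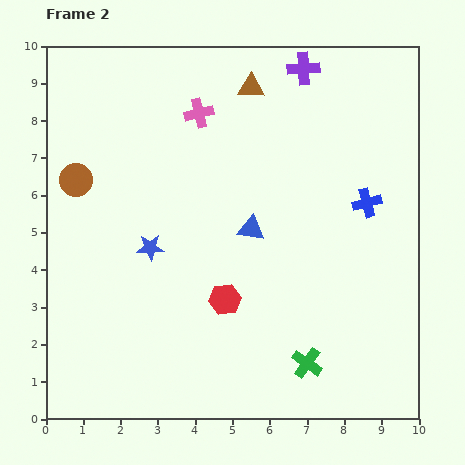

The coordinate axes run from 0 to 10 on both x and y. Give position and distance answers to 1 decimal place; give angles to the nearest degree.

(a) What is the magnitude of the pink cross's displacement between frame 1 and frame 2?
2.7

The pink cross moved from (5.2, 5.7) to (4.1, 8.2), a distance of √(1.1² + 2.5²) ≈ 2.7.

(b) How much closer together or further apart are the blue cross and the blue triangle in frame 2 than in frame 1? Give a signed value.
+0.7

Distance in frame 1: 2.5. Distance in frame 2: 3.2.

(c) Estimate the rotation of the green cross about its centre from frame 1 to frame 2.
34° clockwise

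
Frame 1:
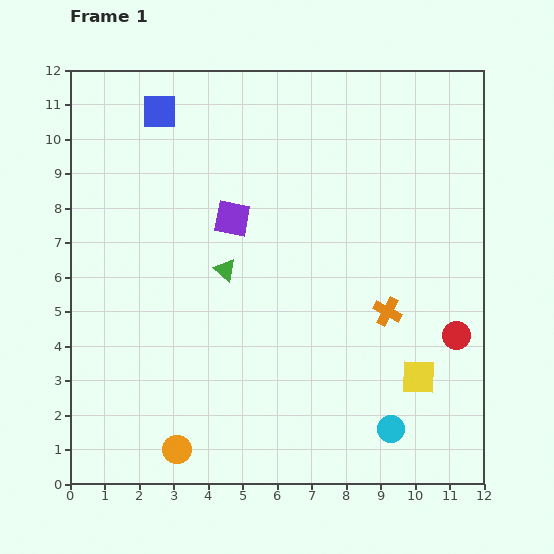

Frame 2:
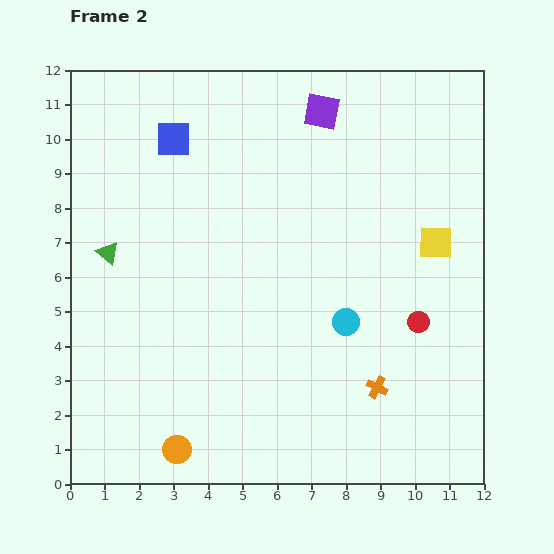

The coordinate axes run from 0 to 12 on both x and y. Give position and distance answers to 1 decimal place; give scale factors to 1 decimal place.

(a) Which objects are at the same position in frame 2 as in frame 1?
the orange circle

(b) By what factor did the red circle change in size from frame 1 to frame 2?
0.8×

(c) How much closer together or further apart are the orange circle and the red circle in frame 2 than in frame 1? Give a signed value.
-0.8

Distance in frame 1: 8.7. Distance in frame 2: 7.9.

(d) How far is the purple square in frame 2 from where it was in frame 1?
4.0

The purple square moved from (4.7, 7.7) to (7.3, 10.8), a distance of √(2.6² + 3.1²) ≈ 4.0.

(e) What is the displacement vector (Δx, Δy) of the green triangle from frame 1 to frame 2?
(-3.4, 0.5)

The green triangle was at (4.5, 6.2) in frame 1 and (1.1, 6.7) in frame 2.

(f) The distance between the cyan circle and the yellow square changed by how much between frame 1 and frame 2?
+1.8

Distance in frame 1: 1.7. Distance in frame 2: 3.5.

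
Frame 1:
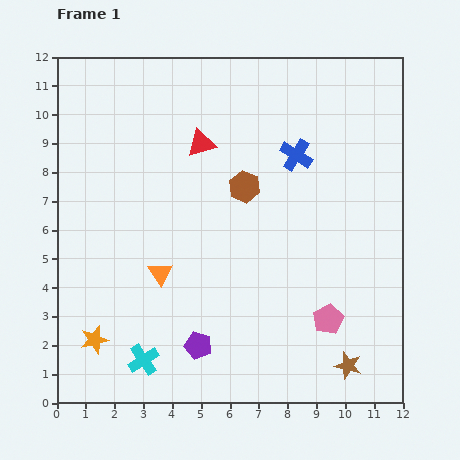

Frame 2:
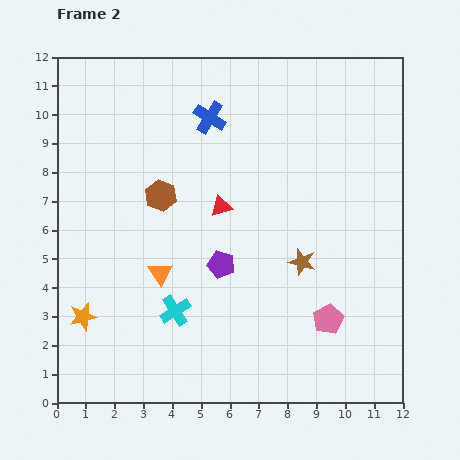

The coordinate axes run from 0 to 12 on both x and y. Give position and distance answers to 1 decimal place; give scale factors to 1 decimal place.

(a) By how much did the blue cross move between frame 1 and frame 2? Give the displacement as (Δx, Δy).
(-3.0, 1.3)

The blue cross was at (8.3, 8.6) in frame 1 and (5.3, 9.9) in frame 2.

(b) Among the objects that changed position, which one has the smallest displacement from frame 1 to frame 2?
the orange star

(moved 0.9)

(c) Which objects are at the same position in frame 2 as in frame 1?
the pink pentagon, the orange triangle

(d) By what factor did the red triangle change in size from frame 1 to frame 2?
0.8×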